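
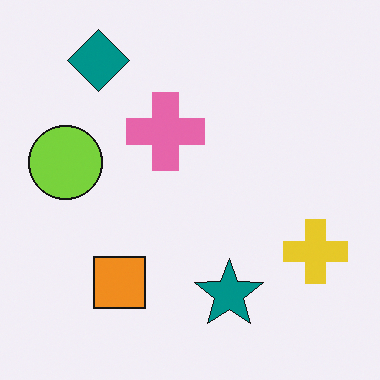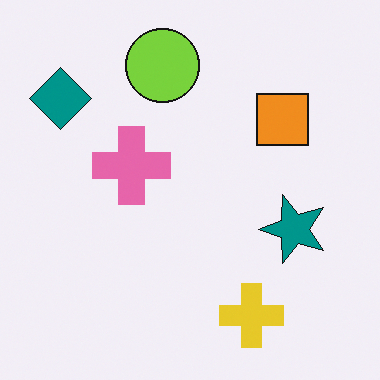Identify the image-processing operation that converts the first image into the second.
It was transposed (reflected across the top-left ↔ bottom-right diagonal).

Shapes have swapped their row and column positions — what was in the top-right is now in the bottom-left — a diagonal reflection.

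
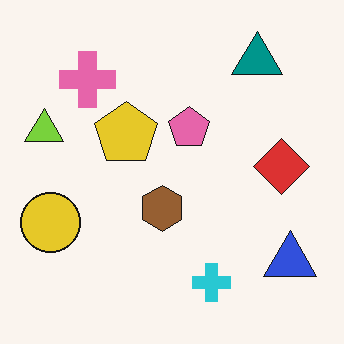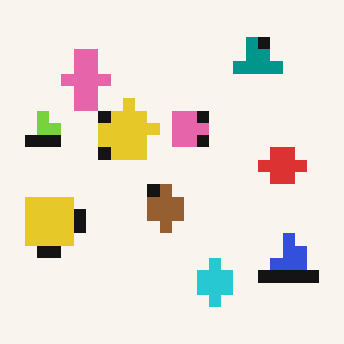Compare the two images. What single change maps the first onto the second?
Coarsely pixelated.

Shapes are reduced to large square blocks; fine edges and outlines are lost — a downscale-then-upscale (mosaic) effect.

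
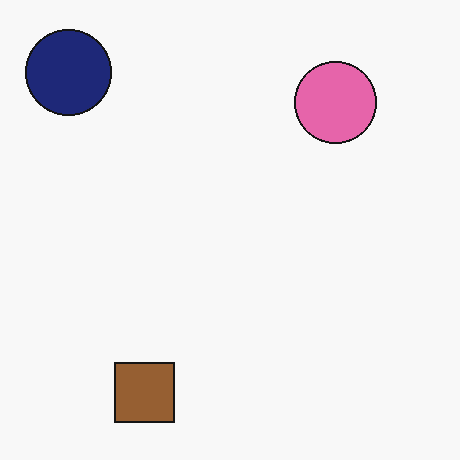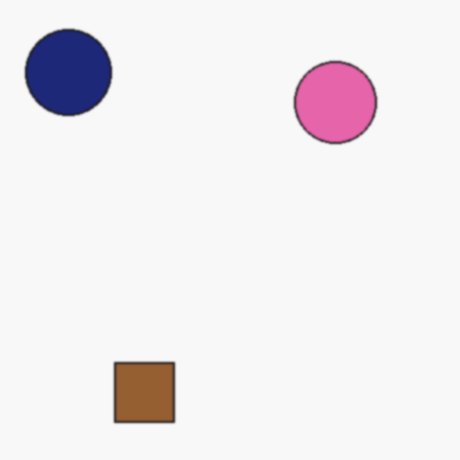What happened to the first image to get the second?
It was given a subtle gaussian blur.

Shape edges and outlines are uniformly softened across the whole image.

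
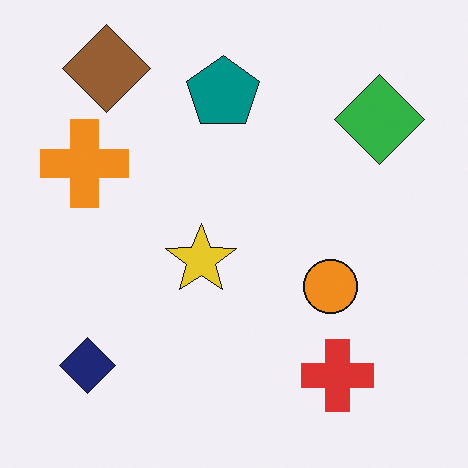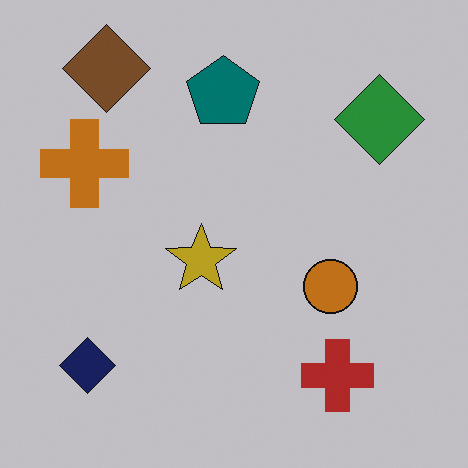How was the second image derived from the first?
This is the original image darkened a little.

Every pixel — background and shapes alike — is uniformly darkened.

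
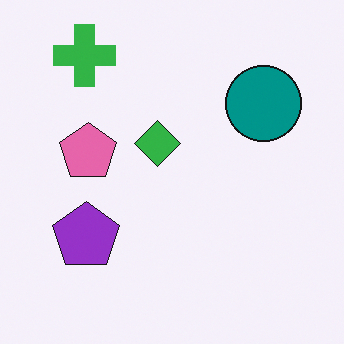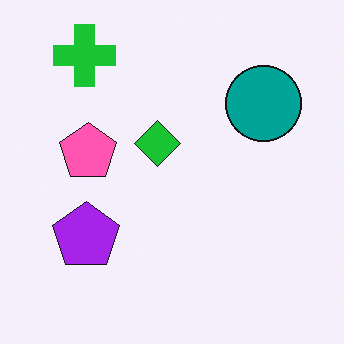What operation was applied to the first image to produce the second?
Slightly oversaturated.

All colors are more vivid — a global saturation change.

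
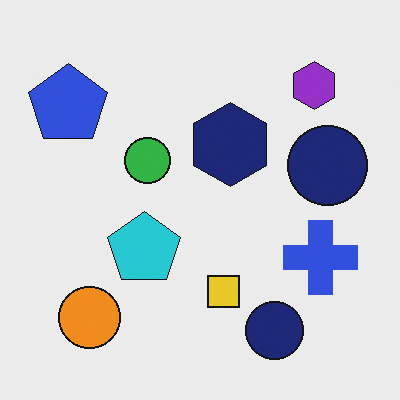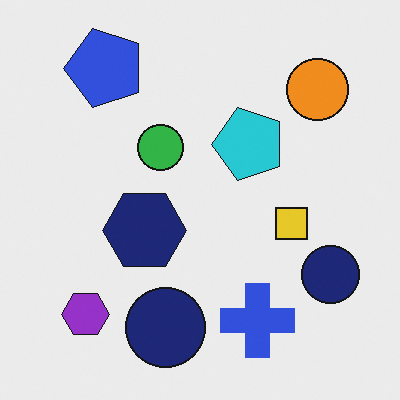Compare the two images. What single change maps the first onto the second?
This is the original image transposed (reflected across the top-left ↔ bottom-right diagonal).

Shapes have swapped their row and column positions — what was in the top-right is now in the bottom-left — a diagonal reflection.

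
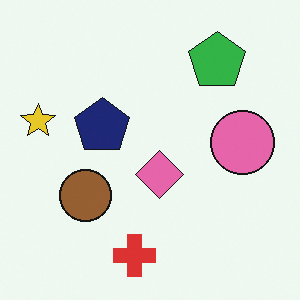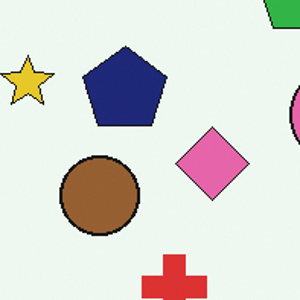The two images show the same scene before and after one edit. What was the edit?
The image was cropped to a modestly smaller region and rescaled.

The visible shapes are larger and the field of view is narrower; shapes near the original edges may be partly or wholly outside the frame — a crop-and-rescale.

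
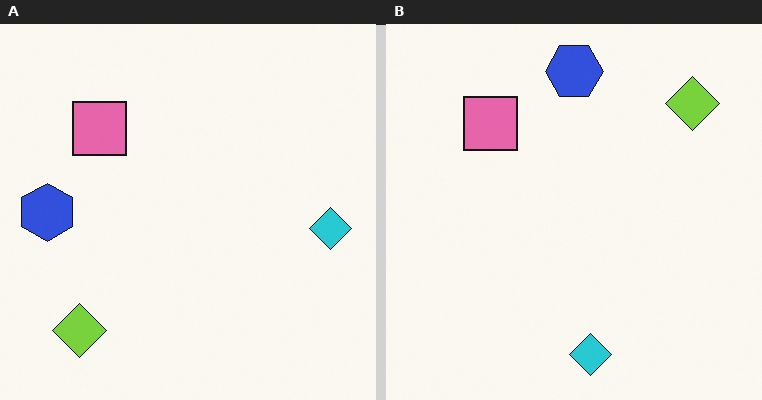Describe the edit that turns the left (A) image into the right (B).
This is the original image transposed (reflected across the top-left ↔ bottom-right diagonal).

Shapes have swapped their row and column positions — what was in the top-right is now in the bottom-left — a diagonal reflection.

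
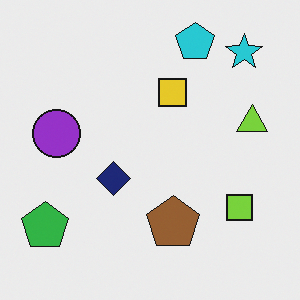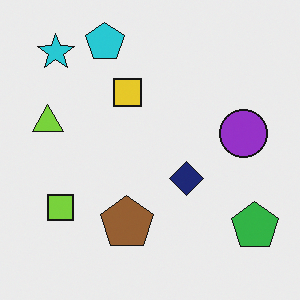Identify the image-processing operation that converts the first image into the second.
The image was flipped horizontally (left ↔ right).

The green pentagon is in the bottom-left of the first image and the bottom-right of the second — shapes on opposite sides of the vertical midline have swapped in a mirror flip.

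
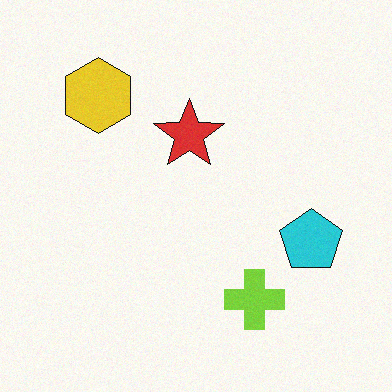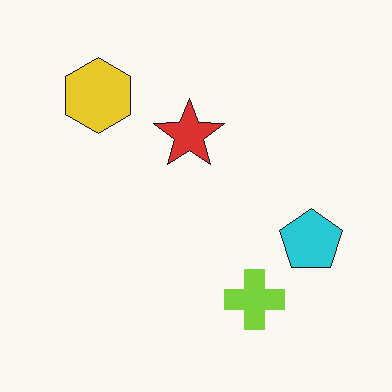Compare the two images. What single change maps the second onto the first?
The first image is the second degraded with subtle gaussian noise.

Random speckle covers the whole image, including the flat background.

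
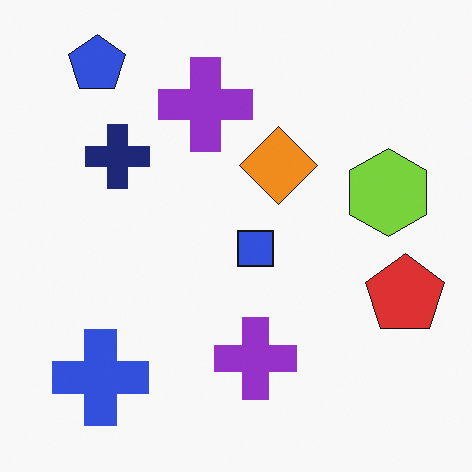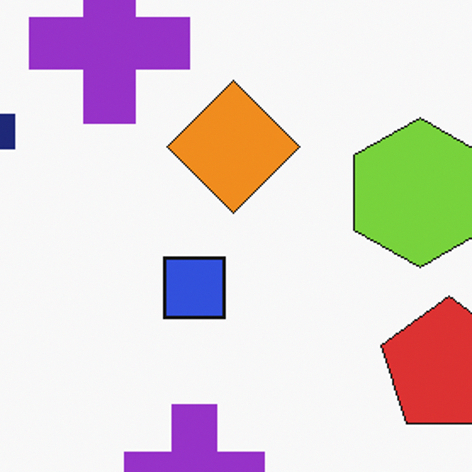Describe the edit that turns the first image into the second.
This is the original image cropped to a noticeably smaller region and rescaled.

The visible shapes are larger and the field of view is narrower; shapes near the original edges may be partly or wholly outside the frame — a crop-and-rescale.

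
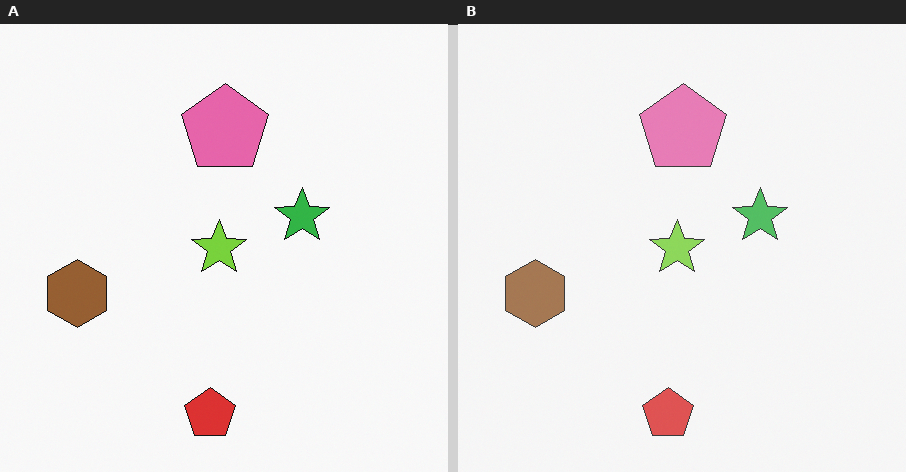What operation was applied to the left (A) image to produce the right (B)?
The right (B) image is the left (A) given slightly reduced contrast.

Tones are pushed toward mid-grey across the whole image — a global contrast change.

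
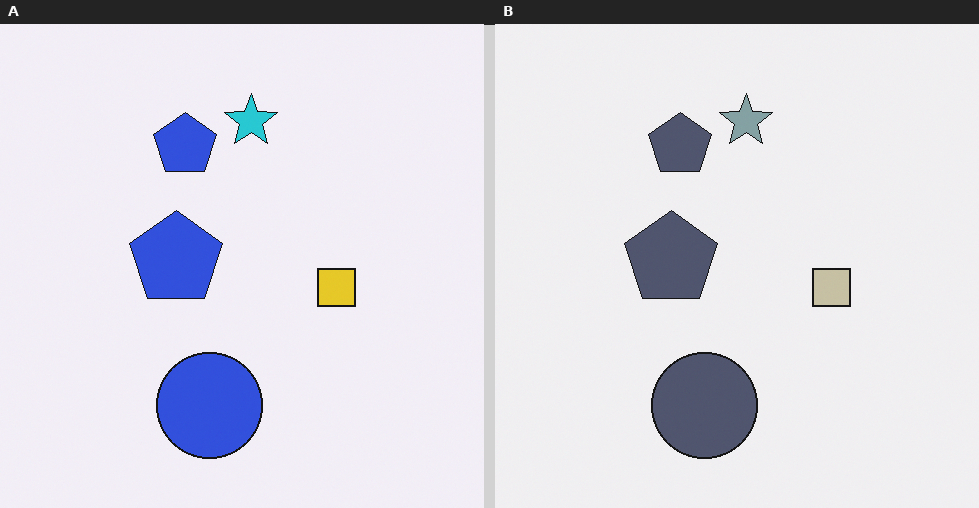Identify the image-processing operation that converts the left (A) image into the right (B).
Made much more muted (saturation change).

All colors are more muted and greyish — a global saturation change.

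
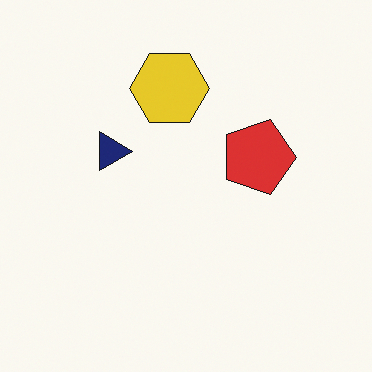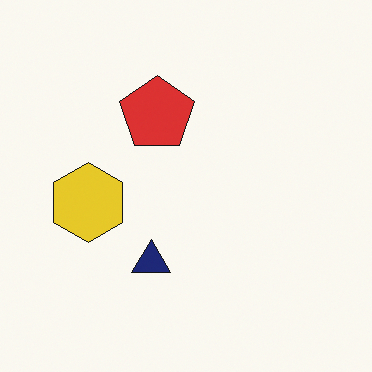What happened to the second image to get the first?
The transformation is: rotated 90° clockwise.

The yellow hexagon sits in the left of the second image and the top of the first — consistent with a whole-image 90° clockwise rotation.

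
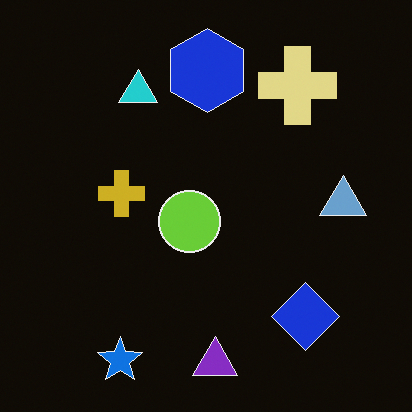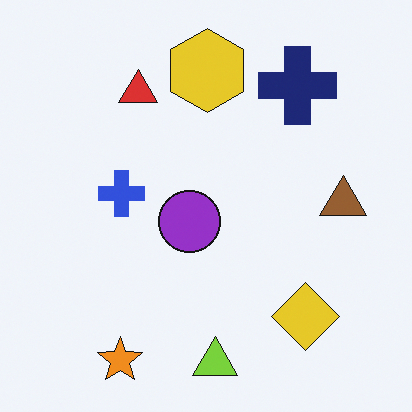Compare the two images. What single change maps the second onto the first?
It was color-inverted (negative).

The light background has become dark and every shape's color is its complement — a photographic negative.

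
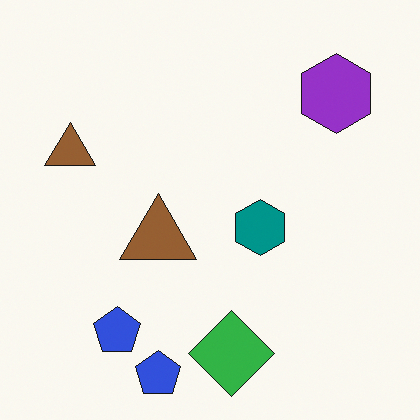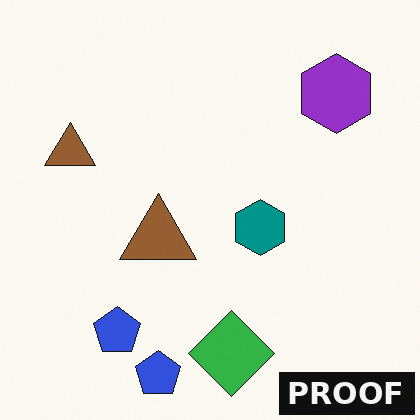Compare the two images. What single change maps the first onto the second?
This is the original image watermarked with the text "PROOF" in the lower-right corner.

A dark label reading "PROOF" appears in the lower-right corner.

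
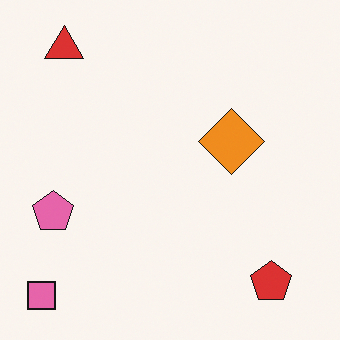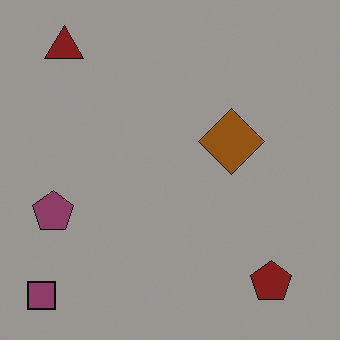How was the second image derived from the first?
The transformation is: substantially darkened.

Every pixel — background and shapes alike — is uniformly darkened.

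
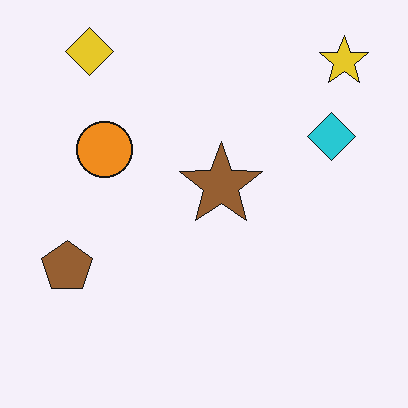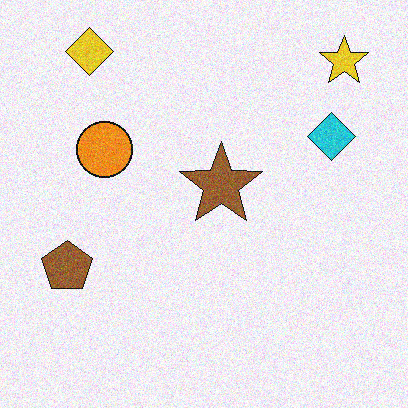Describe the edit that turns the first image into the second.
The second image is the first degraded with visible gaussian noise.

Random speckle covers the whole image, including the flat background.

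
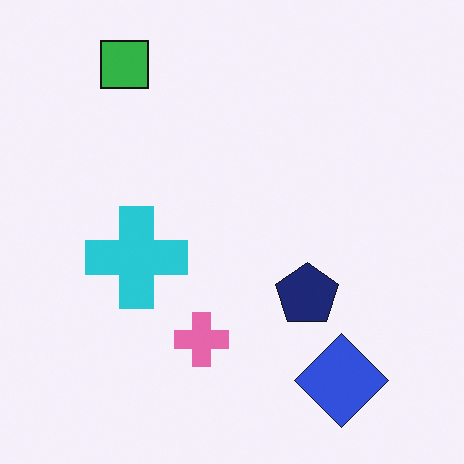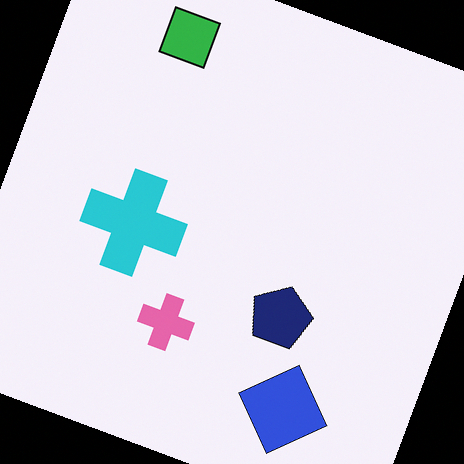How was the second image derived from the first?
It was rotated clockwise by a clearly visible amount.

Every shape is tilted by the same angle and the image corners show triangular fill wedges — a whole-image rotation by a non-right angle.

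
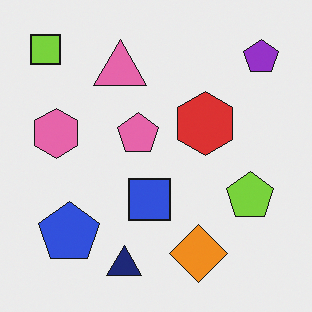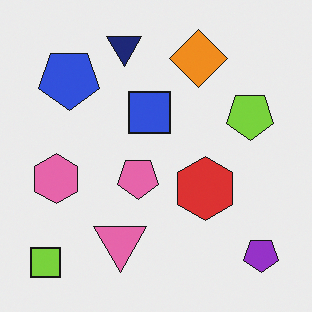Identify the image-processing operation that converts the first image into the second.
The image was flipped vertically (top ↔ bottom).

The navy triangle is in the bottom of the first image and the top of the second — shapes on opposite sides of the horizontal midline have swapped in a mirror flip.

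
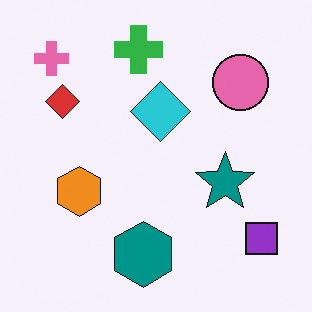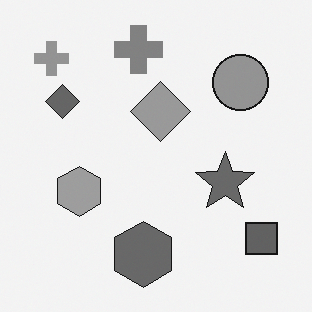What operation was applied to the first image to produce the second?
The transformation is: converted to grayscale.

All color is removed — every shape is now a shade of grey.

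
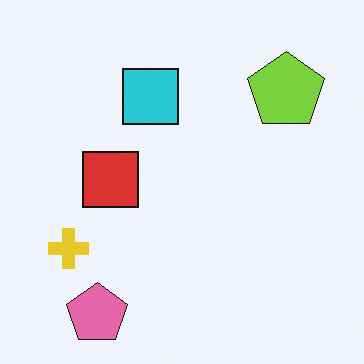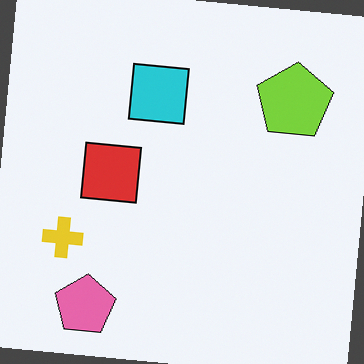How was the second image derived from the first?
The image was rotated clockwise by a small amount.

Every shape is tilted by the same angle and the image corners show triangular fill wedges — a whole-image rotation by a non-right angle.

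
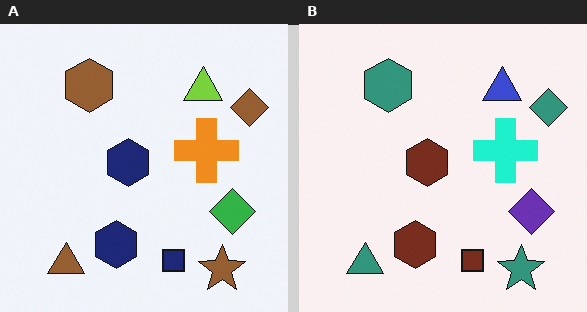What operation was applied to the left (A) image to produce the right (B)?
The right (B) image is the left (A) hue-shifted by a moderate amount.

Every shape's color has rotated by the same amount around the hue wheel — a uniform hue shift.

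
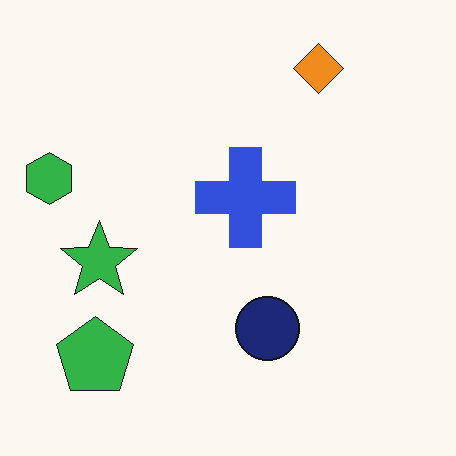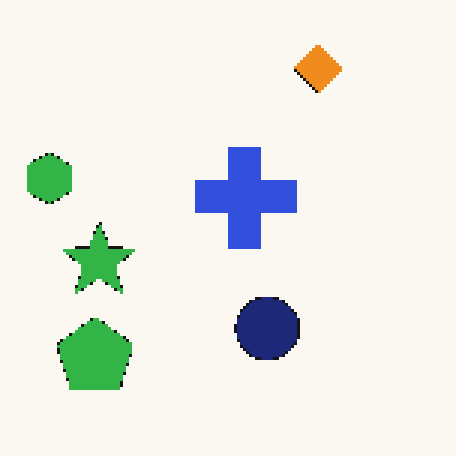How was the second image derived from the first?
This is the original image mildly pixelated.

Shapes are reduced to large square blocks; fine edges and outlines are lost — a downscale-then-upscale (mosaic) effect.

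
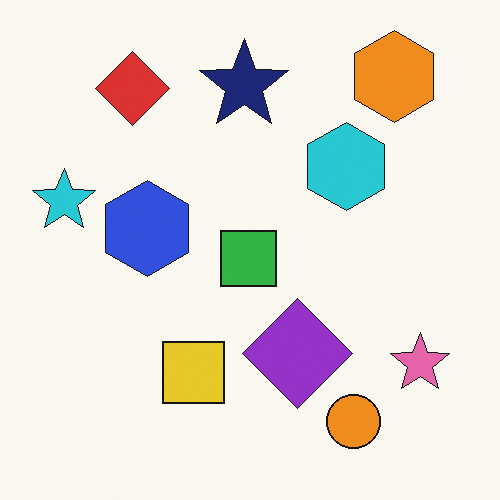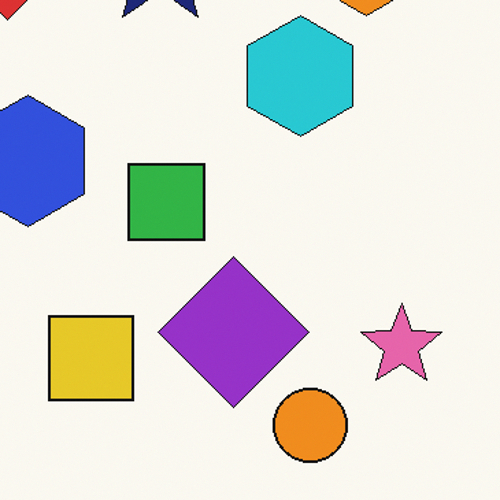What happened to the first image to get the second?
The transformation is: cropped slightly and scaled back up.

The visible shapes are larger and the field of view is narrower; shapes near the original edges may be partly or wholly outside the frame — a crop-and-rescale.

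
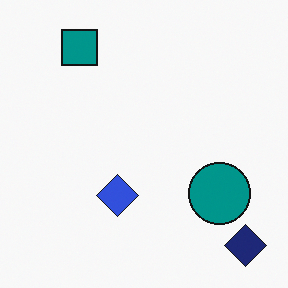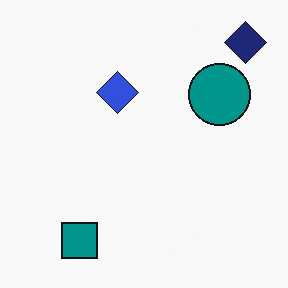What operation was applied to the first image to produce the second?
The second image is the first flipped vertically (top ↔ bottom).

The navy diamond is in the bottom-right of the first image and the top-right of the second — shapes on opposite sides of the horizontal midline have swapped in a mirror flip.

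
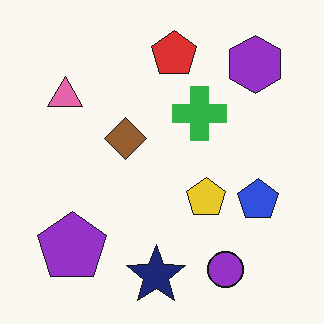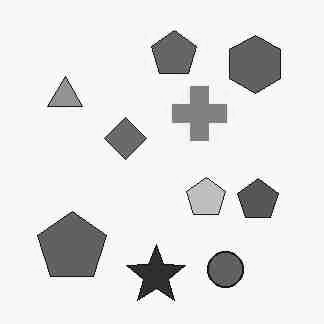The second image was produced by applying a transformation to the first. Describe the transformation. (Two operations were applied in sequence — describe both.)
The transformation is: degraded with heavy JPEG compression, then converted to grayscale.

Blocky 8×8 compression artifacts appear around shape edges and the flat background shows ringing — characteristic JPEG degradation. All color is removed — every shape is now a shade of grey.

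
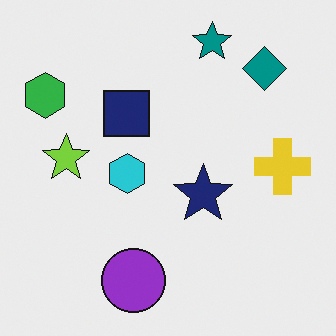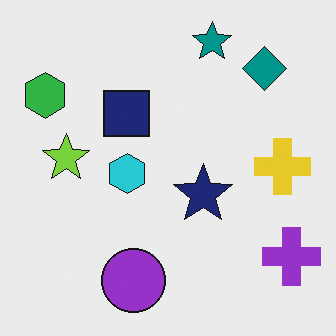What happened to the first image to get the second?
Overlaid with an additional purple cross.

A purple cross appears in the second image that is absent from the first.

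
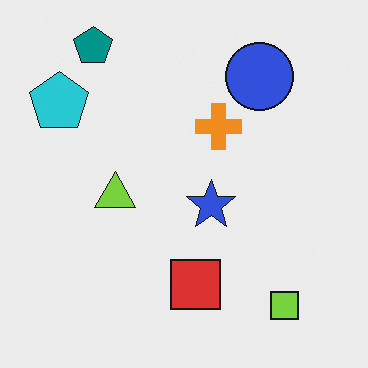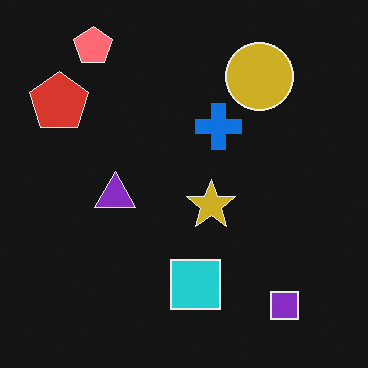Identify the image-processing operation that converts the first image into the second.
The transformation is: color-inverted (negative).

The light background has become dark and every shape's color is its complement — a photographic negative.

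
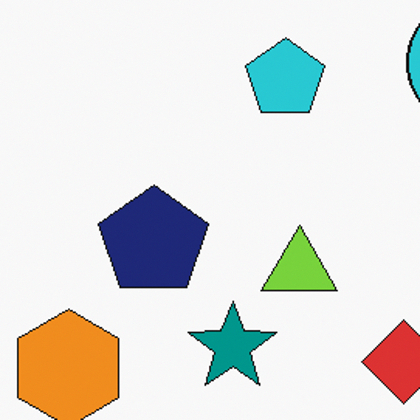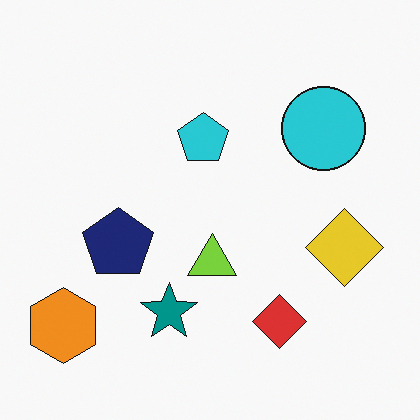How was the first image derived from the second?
This is the original image cropped slightly and scaled back up.

The visible shapes are larger and the field of view is narrower; shapes near the original edges may be partly or wholly outside the frame — a crop-and-rescale.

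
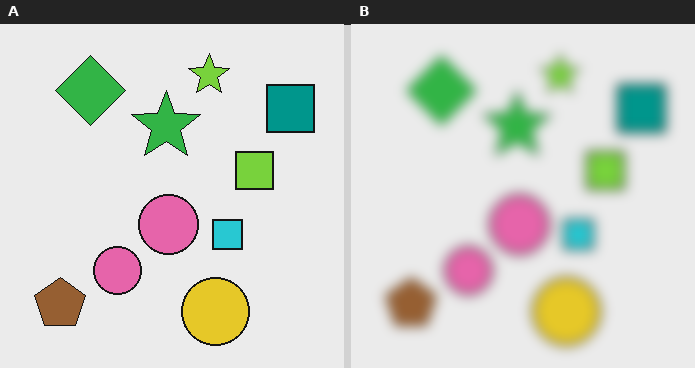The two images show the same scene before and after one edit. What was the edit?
This is the original image heavily blurred.

Shape edges and outlines are uniformly softened across the whole image.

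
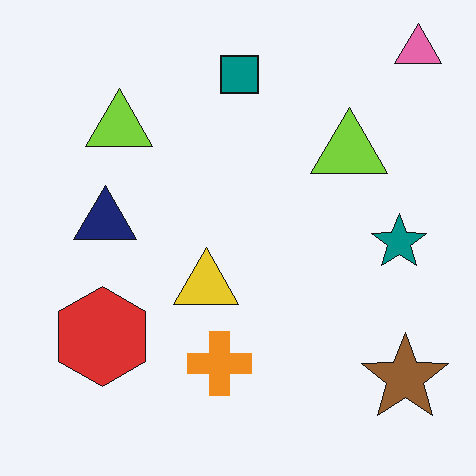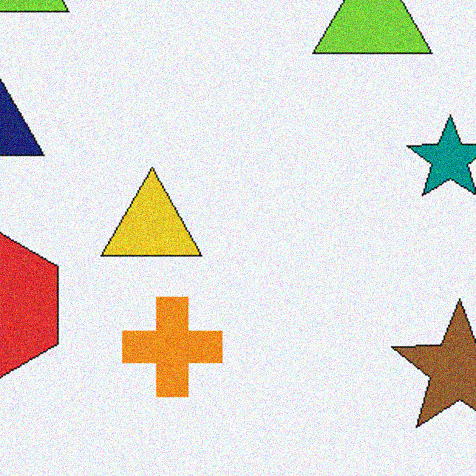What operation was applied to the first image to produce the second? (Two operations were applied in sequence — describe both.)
This is the original image cropped slightly and scaled back up, then degraded with visible gaussian noise.

The visible shapes are larger and the field of view is narrower; shapes near the original edges may be partly or wholly outside the frame — a crop-and-rescale. Random speckle covers the whole image, including the flat background.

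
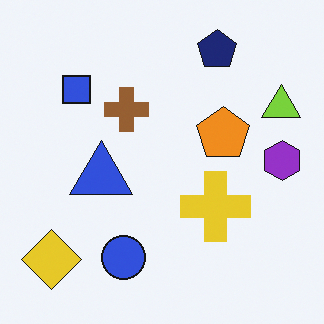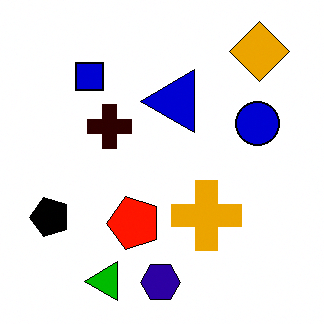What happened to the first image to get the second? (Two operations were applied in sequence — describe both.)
The second image is the first transposed (reflected across the top-left ↔ bottom-right diagonal), then boosted in contrast.

Shapes have swapped their row and column positions — what was in the top-right is now in the bottom-left — a diagonal reflection. Tones are pushed away from mid-grey across the whole image — a global contrast change.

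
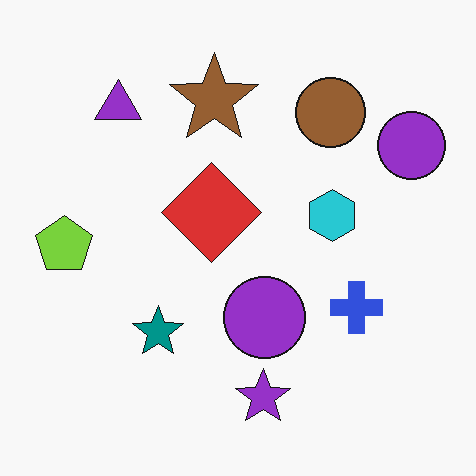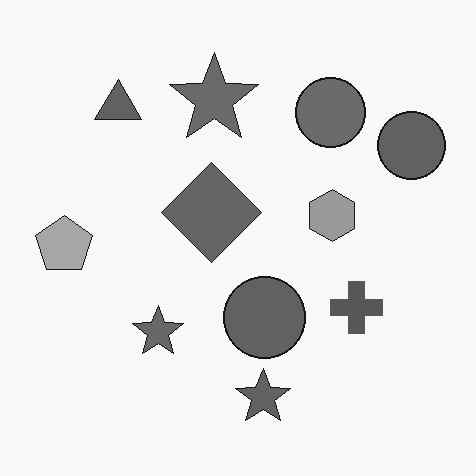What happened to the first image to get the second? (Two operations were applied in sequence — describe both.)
The image was converted to grayscale, then JPEG-compressed with visible artifacts.

All color is removed — every shape is now a shade of grey. Blocky 8×8 compression artifacts appear around shape edges and the flat background shows ringing — characteristic JPEG degradation.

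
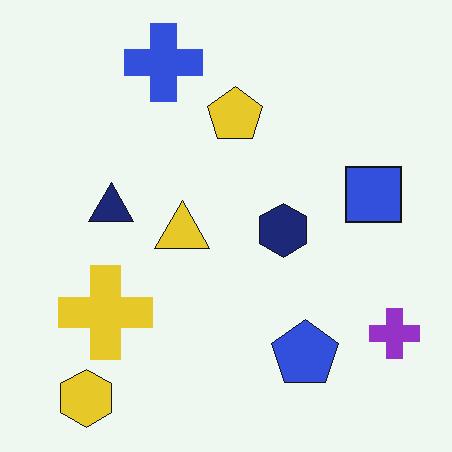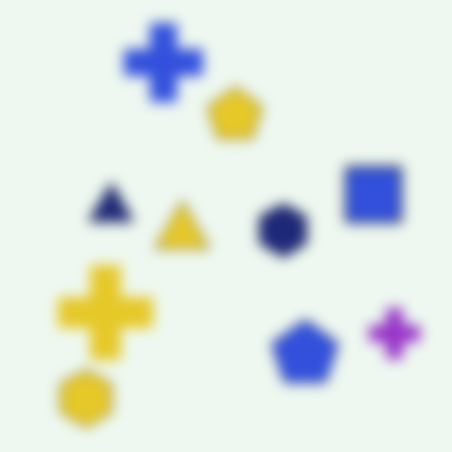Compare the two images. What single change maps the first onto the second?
Heavily blurred.

Shape edges and outlines are uniformly softened across the whole image.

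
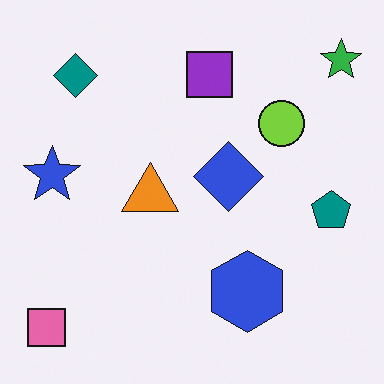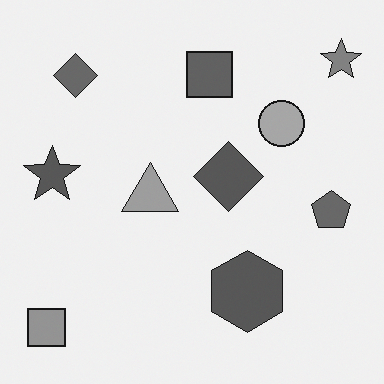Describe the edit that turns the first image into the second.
It was converted to grayscale.

All color is removed — every shape is now a shade of grey.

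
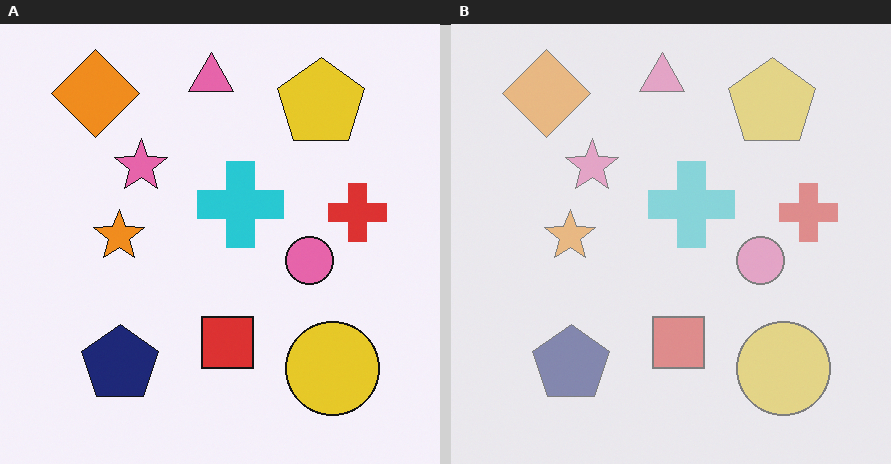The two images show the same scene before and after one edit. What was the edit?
The image was washed out (contrast reduced).

Tones are pushed toward mid-grey across the whole image — a global contrast change.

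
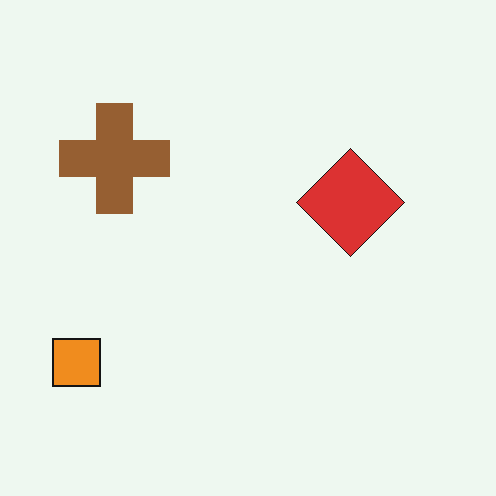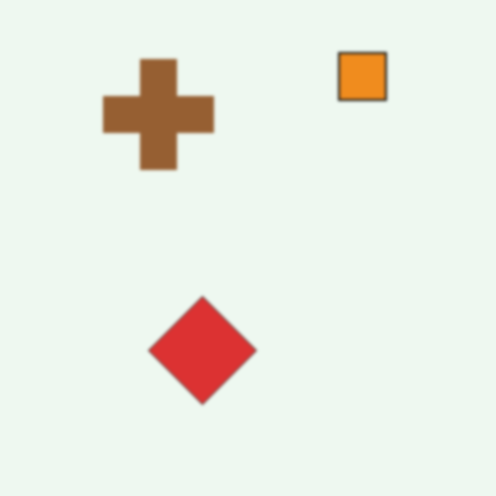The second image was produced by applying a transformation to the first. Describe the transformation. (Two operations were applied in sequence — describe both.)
It was transposed (reflected across the top-left ↔ bottom-right diagonal), then lightly blurred.

Shapes have swapped their row and column positions — what was in the top-right is now in the bottom-left — a diagonal reflection. Shape edges and outlines are uniformly softened across the whole image.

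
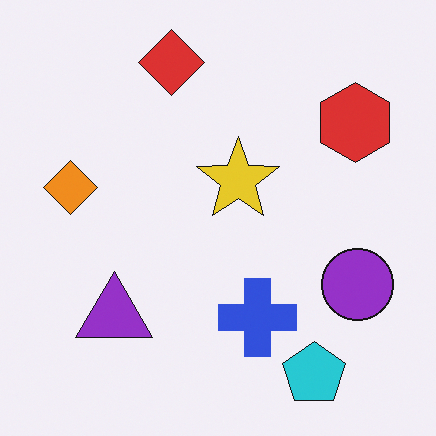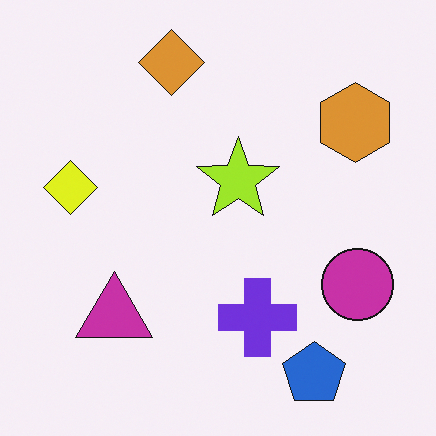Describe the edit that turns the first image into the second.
The second image is the first hue-shifted slightly.

Every shape's color has rotated by the same amount around the hue wheel — a uniform hue shift.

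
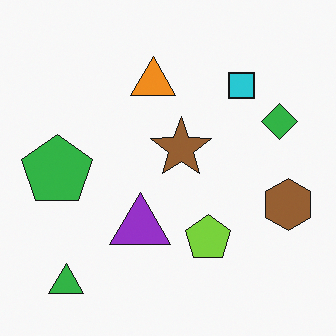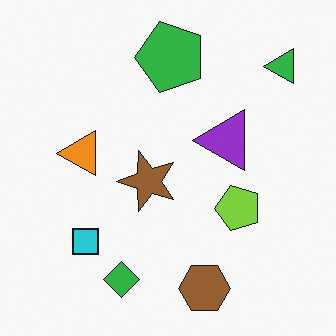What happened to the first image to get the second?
Transposed (reflected across the top-left ↔ bottom-right diagonal).

Shapes have swapped their row and column positions — what was in the top-right is now in the bottom-left — a diagonal reflection.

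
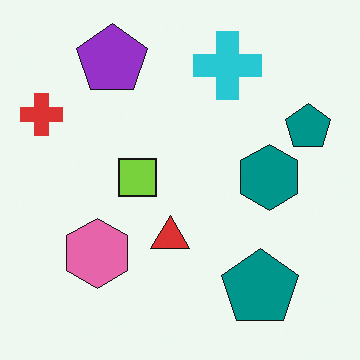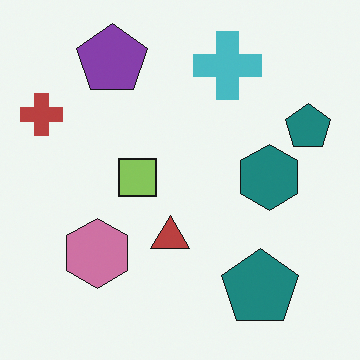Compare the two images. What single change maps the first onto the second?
This is the original image slightly desaturated.

All colors are more muted and greyish — a global saturation change.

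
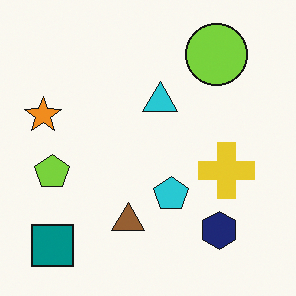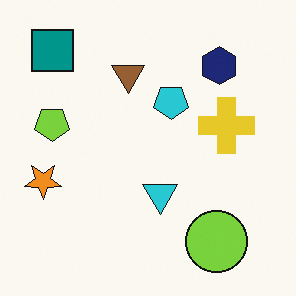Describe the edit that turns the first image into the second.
The transformation is: flipped vertically (top ↔ bottom).

The teal square is in the bottom-left of the first image and the top-left of the second — shapes on opposite sides of the horizontal midline have swapped in a mirror flip.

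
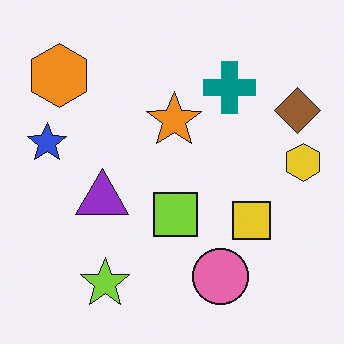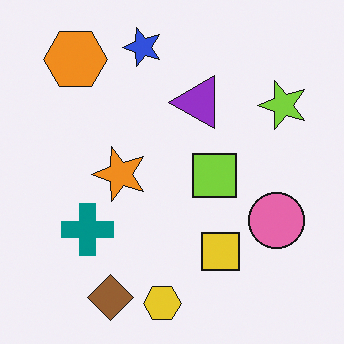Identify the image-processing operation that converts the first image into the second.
The second image is the first transposed (reflected across the top-left ↔ bottom-right diagonal).

Shapes have swapped their row and column positions — what was in the top-right is now in the bottom-left — a diagonal reflection.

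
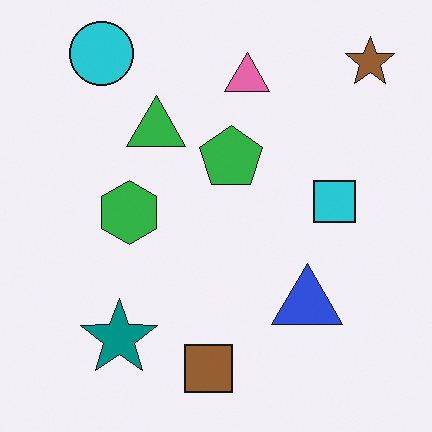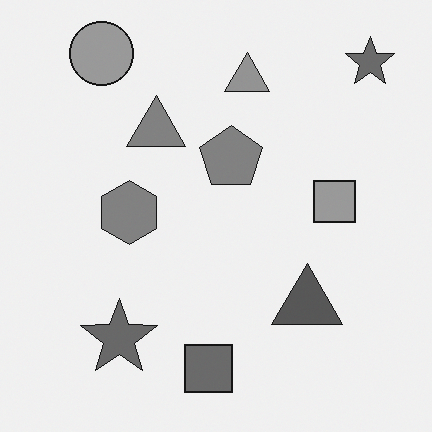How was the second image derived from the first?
The transformation is: converted to grayscale.

All color is removed — every shape is now a shade of grey.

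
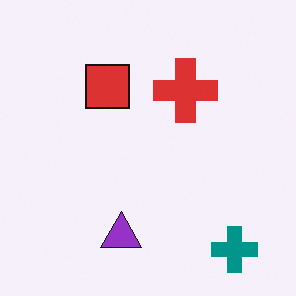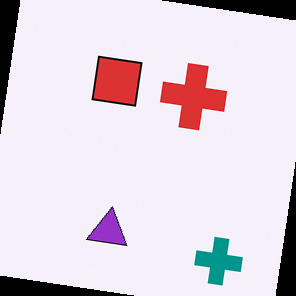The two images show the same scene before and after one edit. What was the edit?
The second image is the first rotated clockwise by a few degrees.

Every shape is tilted by the same angle and the image corners show triangular fill wedges — a whole-image rotation by a non-right angle.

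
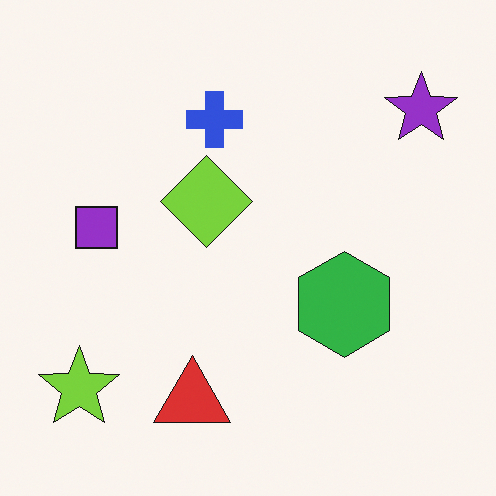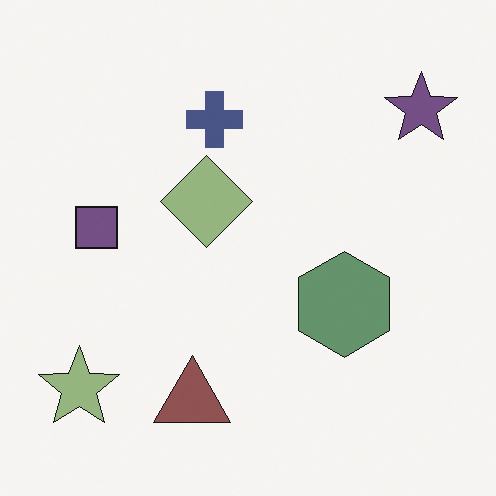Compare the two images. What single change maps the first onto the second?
The second image is the first made much more muted (saturation change).

All colors are more muted and greyish — a global saturation change.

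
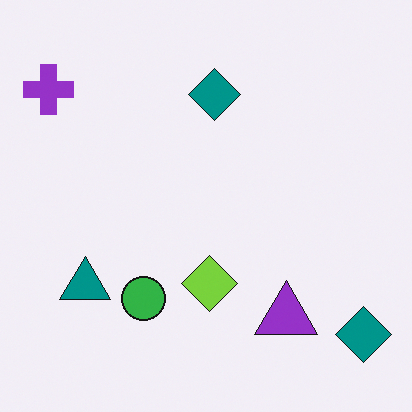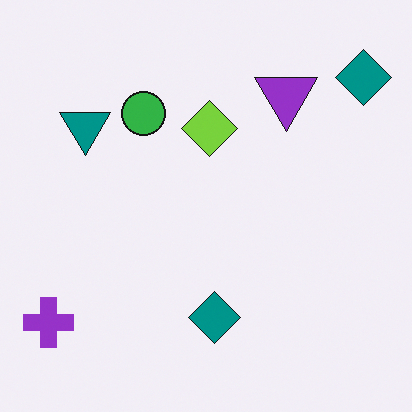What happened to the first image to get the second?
This is the original image flipped vertically (top ↔ bottom).

The purple cross is in the top-left of the first image and the bottom-left of the second — shapes on opposite sides of the horizontal midline have swapped in a mirror flip.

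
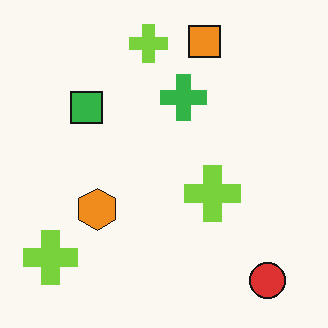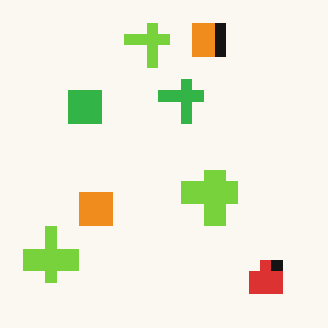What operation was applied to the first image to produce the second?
This is the original image heavily pixelated into large blocks.

Shapes are reduced to large square blocks; fine edges and outlines are lost — a downscale-then-upscale (mosaic) effect.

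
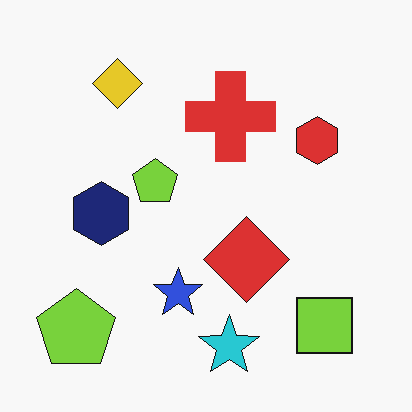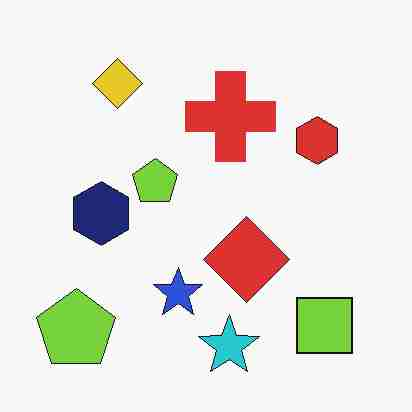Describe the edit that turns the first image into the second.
The transformation is: heavily JPEG-compressed with obvious blocking artifacts.

Blocky 8×8 compression artifacts appear around shape edges and the flat background shows ringing — characteristic JPEG degradation.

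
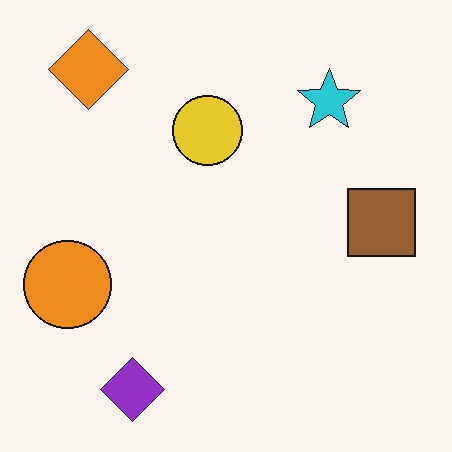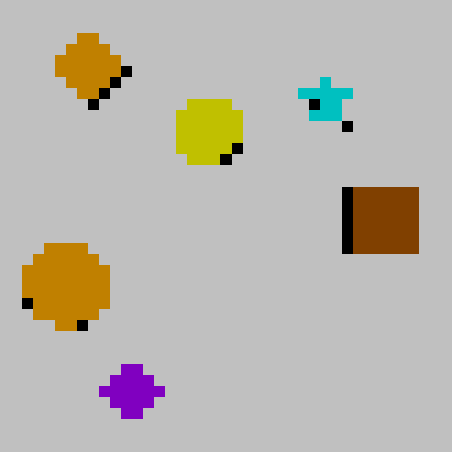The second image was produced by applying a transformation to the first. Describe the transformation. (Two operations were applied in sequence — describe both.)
The image was heavily posterized to just a handful of flat colors, then heavily pixelated into large blocks.

Each flat color has snapped to a coarser quantized level — most visibly, the near-white background has dropped to a flat grey. Shapes are reduced to large square blocks; fine edges and outlines are lost — a downscale-then-upscale (mosaic) effect.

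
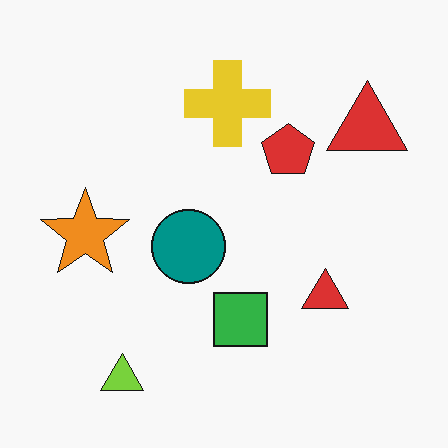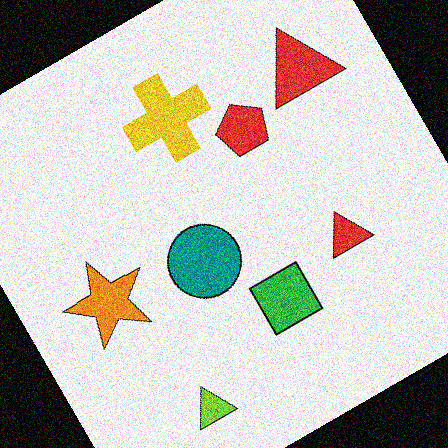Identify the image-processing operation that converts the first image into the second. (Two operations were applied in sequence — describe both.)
The transformation is: rotated counter-clockwise by a large amount — several tens of degrees, then degraded with heavy additive noise.

Every shape is tilted by the same angle and the image corners show triangular fill wedges — a whole-image rotation by a non-right angle. Random speckle covers the whole image, including the flat background.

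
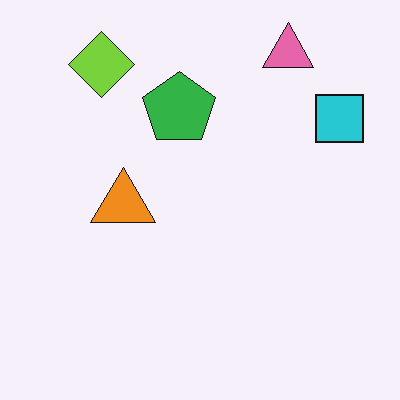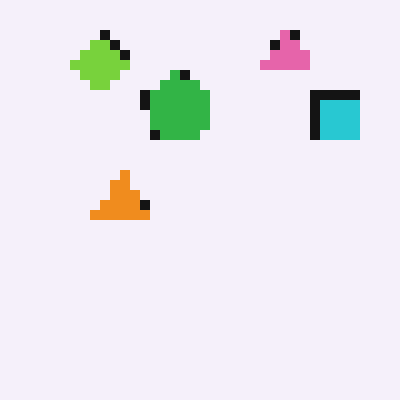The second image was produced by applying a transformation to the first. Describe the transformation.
It was coarsely pixelated.

Shapes are reduced to large square blocks; fine edges and outlines are lost — a downscale-then-upscale (mosaic) effect.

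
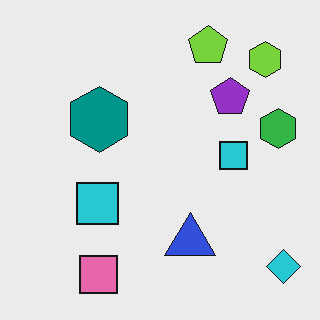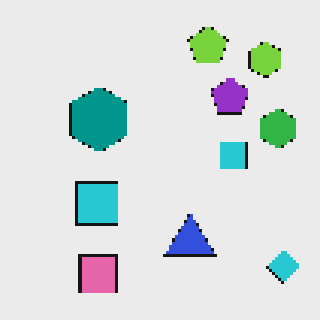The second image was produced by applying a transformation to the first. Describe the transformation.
It was mildly pixelated.

Shapes are reduced to large square blocks; fine edges and outlines are lost — a downscale-then-upscale (mosaic) effect.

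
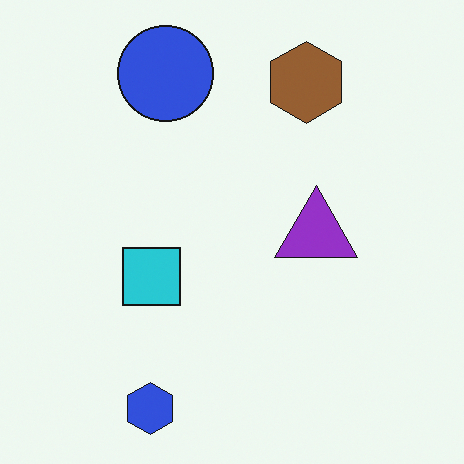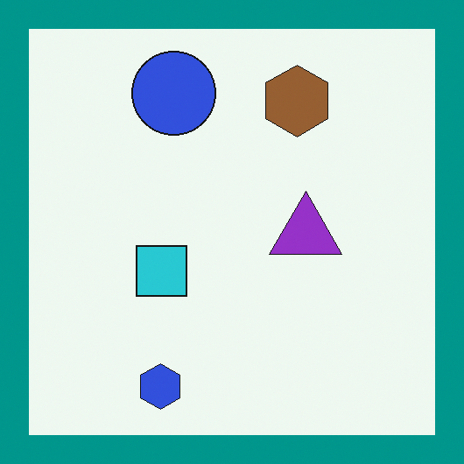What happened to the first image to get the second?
It was framed with a teal border.

A solid teal frame runs around the edge of the second image, with the content slightly shrunk inside it.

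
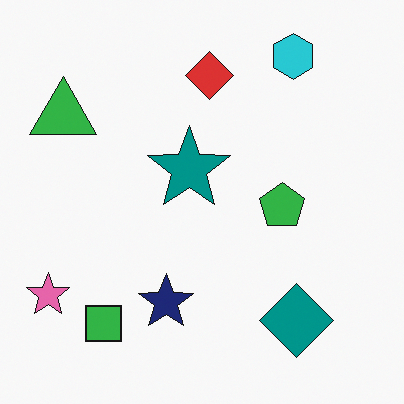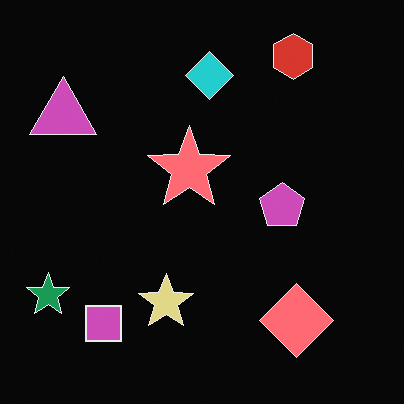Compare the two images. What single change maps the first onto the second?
This is the original image color-inverted (negative).

The light background has become dark and every shape's color is its complement — a photographic negative.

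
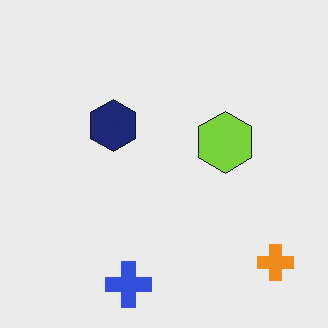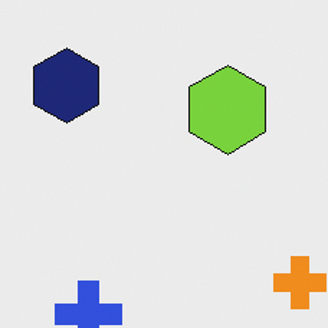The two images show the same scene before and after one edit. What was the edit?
It was cropped to a modestly smaller region and rescaled.

The visible shapes are larger and the field of view is narrower; shapes near the original edges may be partly or wholly outside the frame — a crop-and-rescale.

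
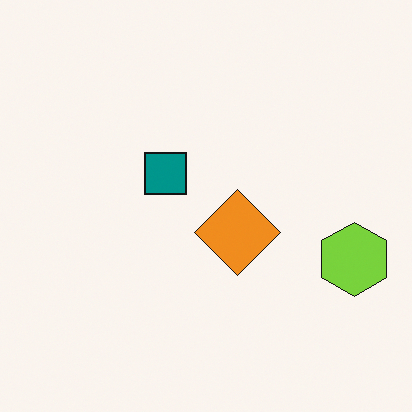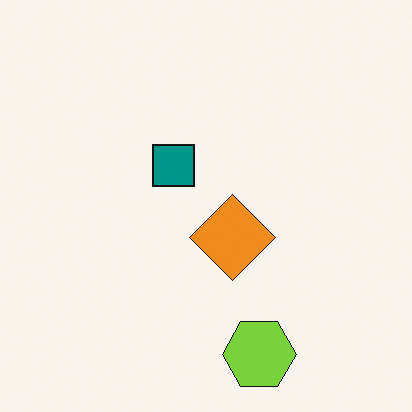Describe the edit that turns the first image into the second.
The transformation is: transposed (reflected across the top-left ↔ bottom-right diagonal).

Shapes have swapped their row and column positions — what was in the top-right is now in the bottom-left — a diagonal reflection.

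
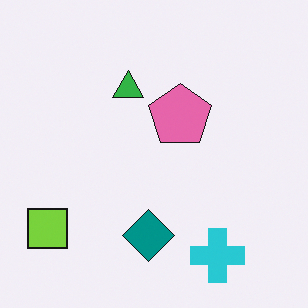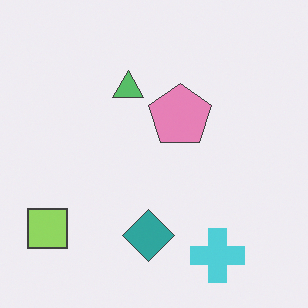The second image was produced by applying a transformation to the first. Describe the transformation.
The image was given slightly reduced contrast.

Tones are pushed toward mid-grey across the whole image — a global contrast change.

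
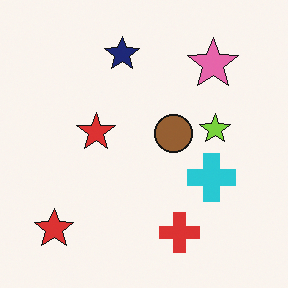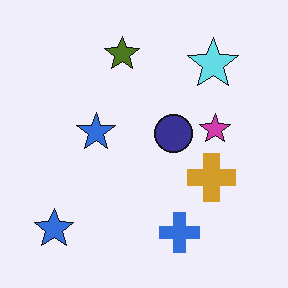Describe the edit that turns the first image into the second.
It was hue-shifted by a large amount.

Every shape's color has rotated by the same amount around the hue wheel — a uniform hue shift.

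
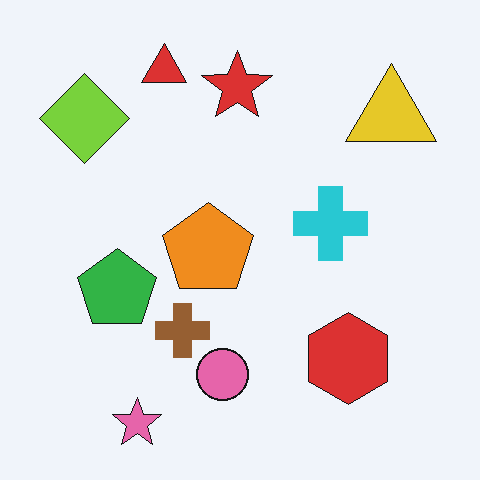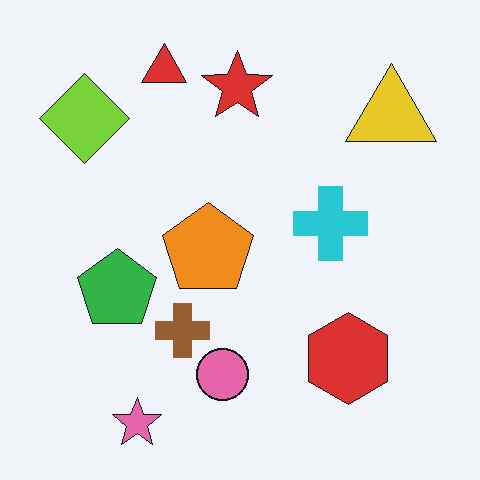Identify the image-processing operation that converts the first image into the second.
The second image is the first JPEG-compressed with visible artifacts.

Blocky 8×8 compression artifacts appear around shape edges and the flat background shows ringing — characteristic JPEG degradation.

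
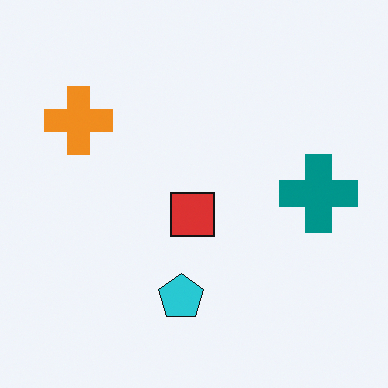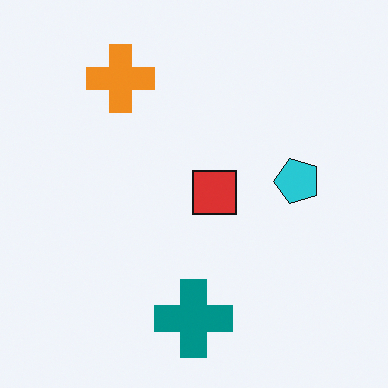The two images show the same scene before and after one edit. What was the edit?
The image was transposed (reflected across the top-left ↔ bottom-right diagonal).

Shapes have swapped their row and column positions — what was in the top-right is now in the bottom-left — a diagonal reflection.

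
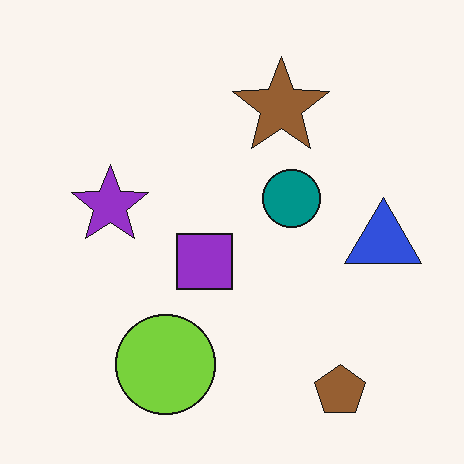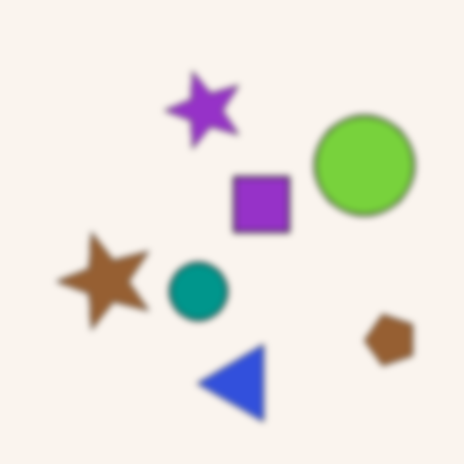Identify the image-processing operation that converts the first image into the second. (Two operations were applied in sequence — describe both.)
It was transposed (reflected across the top-left ↔ bottom-right diagonal), then moderately blurred.

Shapes have swapped their row and column positions — what was in the top-right is now in the bottom-left — a diagonal reflection. Shape edges and outlines are uniformly softened across the whole image.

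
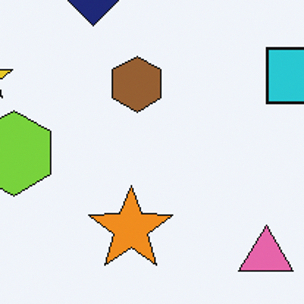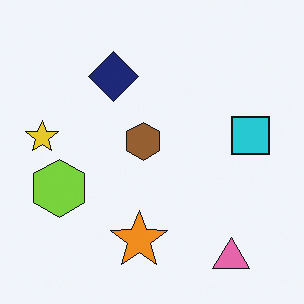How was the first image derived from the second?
The image was cropped slightly and scaled back up.

The visible shapes are larger and the field of view is narrower; shapes near the original edges may be partly or wholly outside the frame — a crop-and-rescale.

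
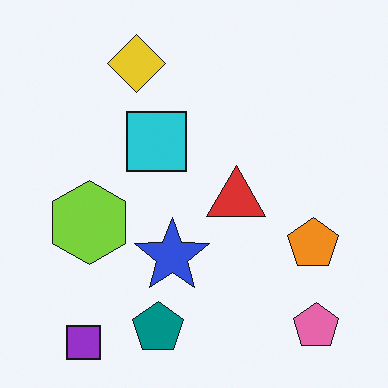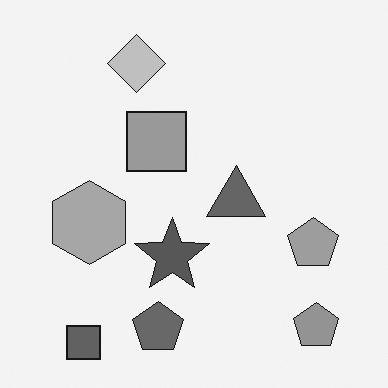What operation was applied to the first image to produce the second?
Converted to grayscale.

All color is removed — every shape is now a shade of grey.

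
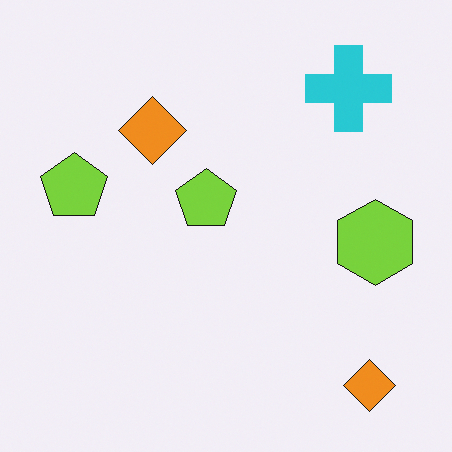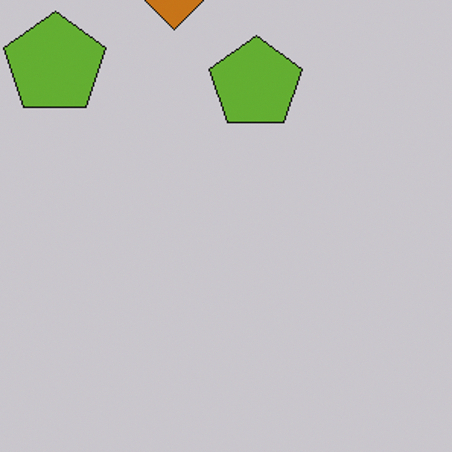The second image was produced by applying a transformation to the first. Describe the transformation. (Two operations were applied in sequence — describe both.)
This is the original image cropped slightly and scaled back up, then darkened a little.

The visible shapes are larger and the field of view is narrower; shapes near the original edges may be partly or wholly outside the frame — a crop-and-rescale. Every pixel — background and shapes alike — is uniformly darkened.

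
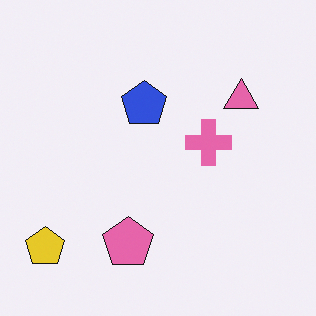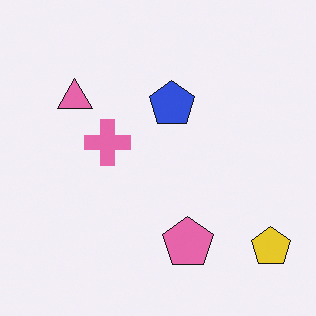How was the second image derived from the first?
This is the original image flipped horizontally (left ↔ right).

The yellow pentagon is in the bottom-left of the first image and the bottom-right of the second — shapes on opposite sides of the vertical midline have swapped in a mirror flip.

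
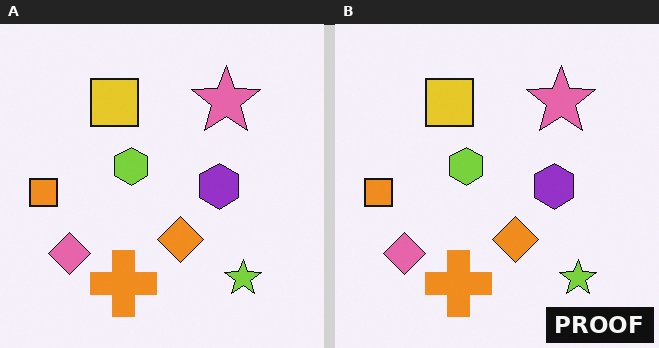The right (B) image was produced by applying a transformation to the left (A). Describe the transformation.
Watermarked with the text "PROOF" in the lower-right corner.

A dark label reading "PROOF" appears in the lower-right corner.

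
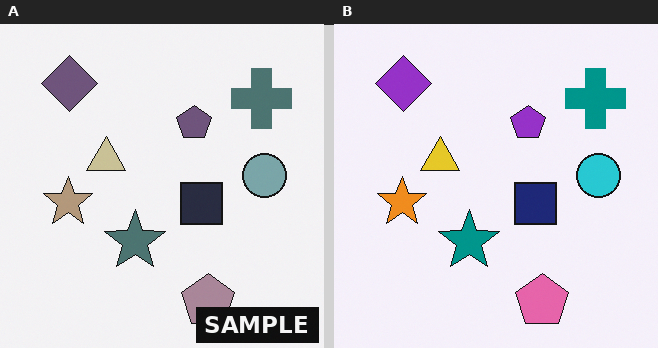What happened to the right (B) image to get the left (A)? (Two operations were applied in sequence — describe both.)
This is the original image heavily desaturated, then watermarked with the text "SAMPLE" in the lower-right corner.

All colors are more muted and greyish — a global saturation change. A dark label reading "SAMPLE" appears in the lower-right corner.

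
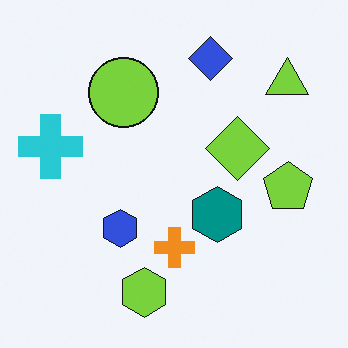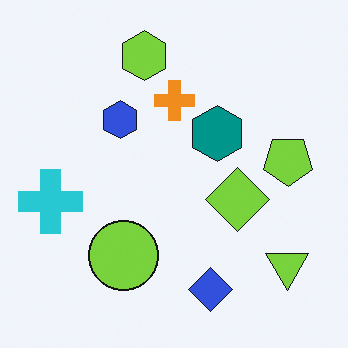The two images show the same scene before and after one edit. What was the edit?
The second image is the first flipped vertically (top ↔ bottom).

The lime hexagon is in the bottom of the first image and the top of the second — shapes on opposite sides of the horizontal midline have swapped in a mirror flip.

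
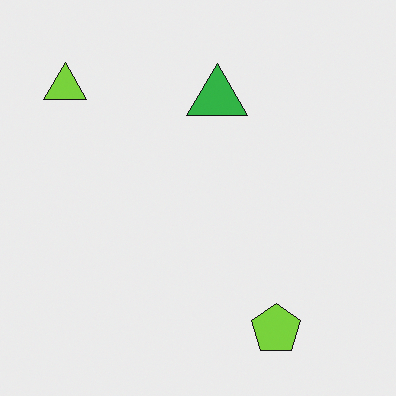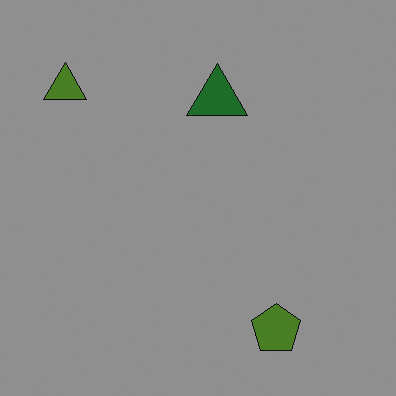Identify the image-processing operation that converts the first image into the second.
The image was noticeably darkened.

Every pixel — background and shapes alike — is uniformly darkened.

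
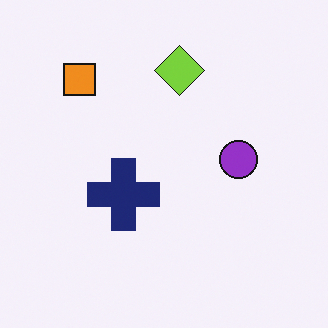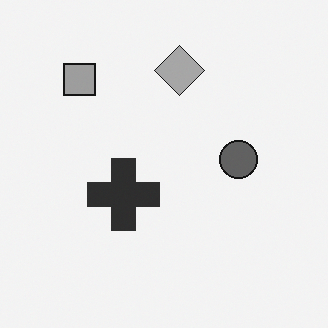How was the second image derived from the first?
It was converted to grayscale.

All color is removed — every shape is now a shade of grey.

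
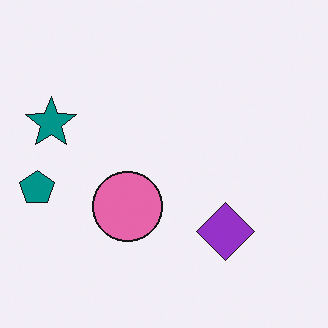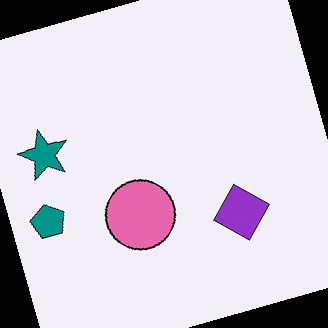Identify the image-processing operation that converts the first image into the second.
The second image is the first rotated counter-clockwise by a moderate amount.

Every shape is tilted by the same angle and the image corners show triangular fill wedges — a whole-image rotation by a non-right angle.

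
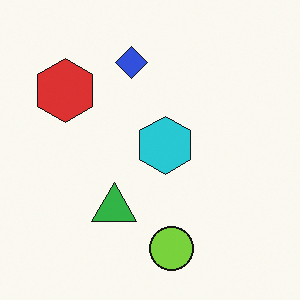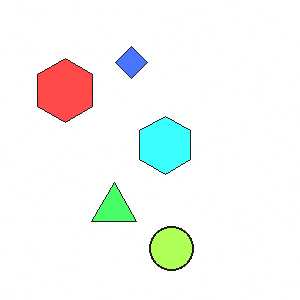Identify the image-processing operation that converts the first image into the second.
This is the original image substantially brightened.

Every pixel — background and shapes alike — is uniformly brightened.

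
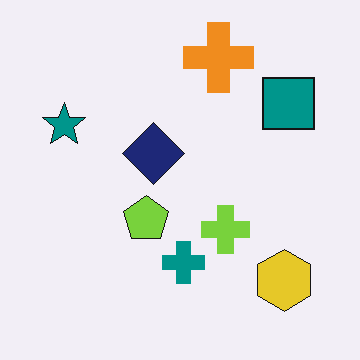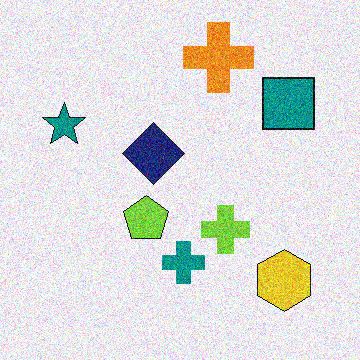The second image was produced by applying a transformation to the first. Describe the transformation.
Degraded with visible gaussian noise.

Random speckle covers the whole image, including the flat background.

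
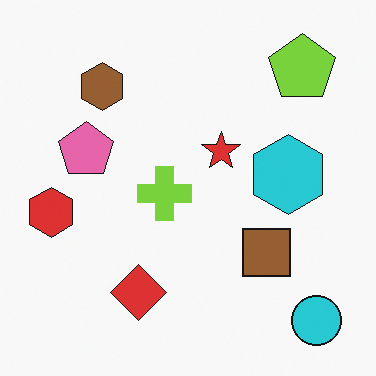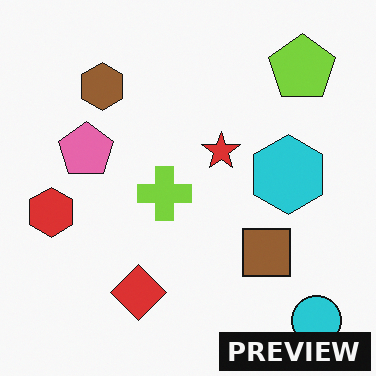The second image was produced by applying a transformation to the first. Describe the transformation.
The image was watermarked with the text "PREVIEW" in the lower-right corner.

A dark label reading "PREVIEW" appears in the lower-right corner.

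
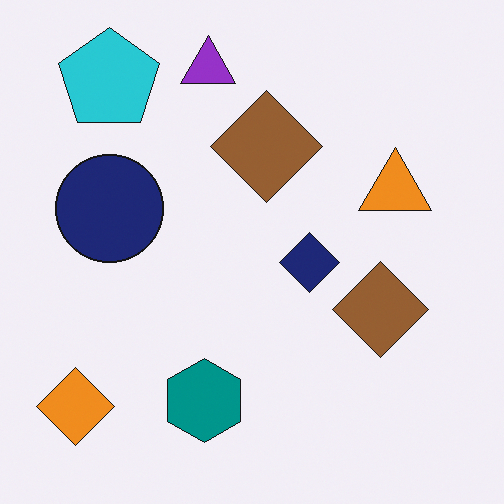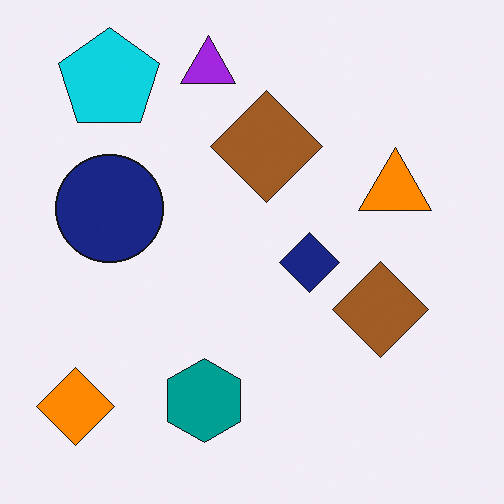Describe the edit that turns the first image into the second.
It was slightly oversaturated.

All colors are more vivid — a global saturation change.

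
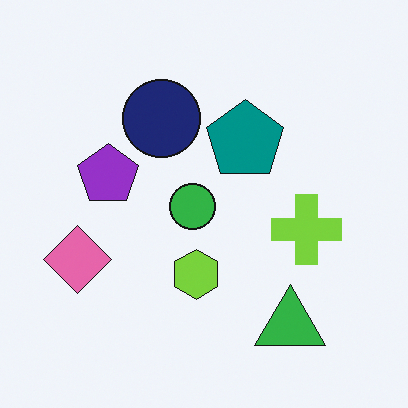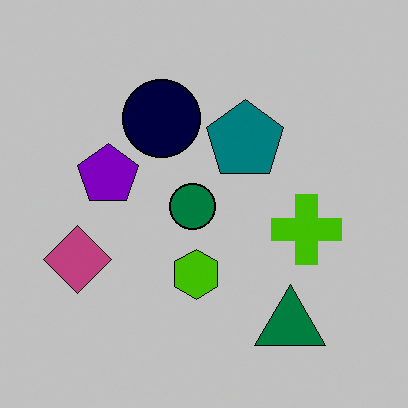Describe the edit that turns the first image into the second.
This is the original image aggressively posterized.

Each flat color has snapped to a coarser quantized level — most visibly, the near-white background has dropped to a flat grey.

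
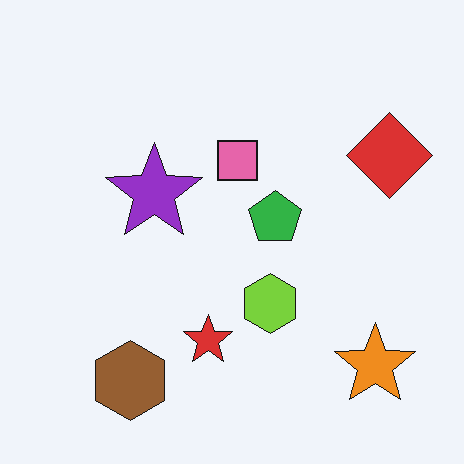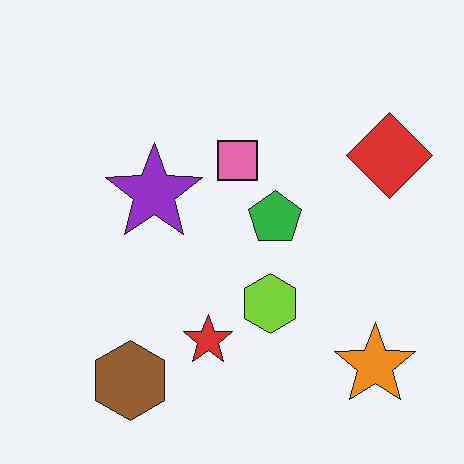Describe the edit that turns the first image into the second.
The transformation is: given moderate JPEG compression.

Blocky 8×8 compression artifacts appear around shape edges and the flat background shows ringing — characteristic JPEG degradation.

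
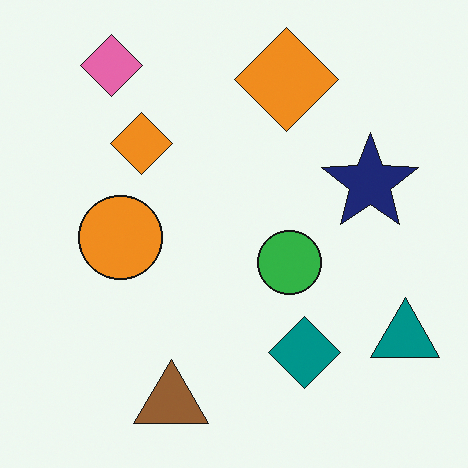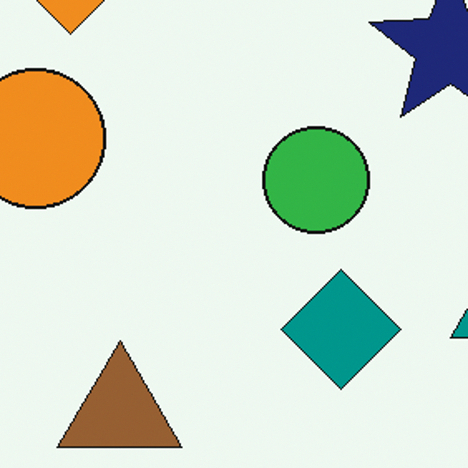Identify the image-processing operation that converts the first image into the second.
The second image is the first cropped to a noticeably smaller region and rescaled.

The visible shapes are larger and the field of view is narrower; shapes near the original edges may be partly or wholly outside the frame — a crop-and-rescale.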